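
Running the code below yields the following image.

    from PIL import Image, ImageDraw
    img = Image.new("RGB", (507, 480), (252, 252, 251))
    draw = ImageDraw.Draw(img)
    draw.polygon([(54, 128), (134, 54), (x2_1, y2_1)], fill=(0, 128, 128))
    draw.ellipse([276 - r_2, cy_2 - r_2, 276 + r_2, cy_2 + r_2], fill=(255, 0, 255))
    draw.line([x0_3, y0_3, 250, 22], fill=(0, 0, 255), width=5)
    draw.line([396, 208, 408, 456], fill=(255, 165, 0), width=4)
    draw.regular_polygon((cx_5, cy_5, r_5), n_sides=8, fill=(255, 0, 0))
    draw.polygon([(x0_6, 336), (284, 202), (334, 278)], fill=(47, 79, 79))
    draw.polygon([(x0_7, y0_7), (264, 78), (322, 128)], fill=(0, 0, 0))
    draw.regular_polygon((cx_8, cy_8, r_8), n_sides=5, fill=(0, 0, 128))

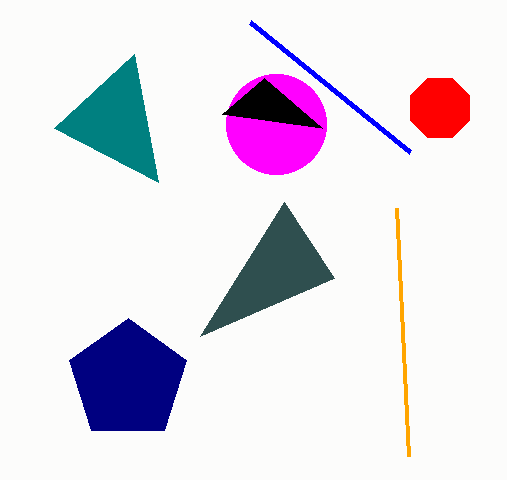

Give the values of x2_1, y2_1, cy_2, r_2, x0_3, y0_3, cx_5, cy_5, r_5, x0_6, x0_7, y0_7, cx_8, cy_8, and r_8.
x2_1 = 158; y2_1 = 182; cy_2 = 124; r_2 = 50; x0_3 = 410; y0_3 = 152; cx_5 = 440; cy_5 = 108; r_5 = 32; x0_6 = 200; x0_7 = 222; y0_7 = 114; cx_8 = 128; cy_8 = 380; r_8 = 62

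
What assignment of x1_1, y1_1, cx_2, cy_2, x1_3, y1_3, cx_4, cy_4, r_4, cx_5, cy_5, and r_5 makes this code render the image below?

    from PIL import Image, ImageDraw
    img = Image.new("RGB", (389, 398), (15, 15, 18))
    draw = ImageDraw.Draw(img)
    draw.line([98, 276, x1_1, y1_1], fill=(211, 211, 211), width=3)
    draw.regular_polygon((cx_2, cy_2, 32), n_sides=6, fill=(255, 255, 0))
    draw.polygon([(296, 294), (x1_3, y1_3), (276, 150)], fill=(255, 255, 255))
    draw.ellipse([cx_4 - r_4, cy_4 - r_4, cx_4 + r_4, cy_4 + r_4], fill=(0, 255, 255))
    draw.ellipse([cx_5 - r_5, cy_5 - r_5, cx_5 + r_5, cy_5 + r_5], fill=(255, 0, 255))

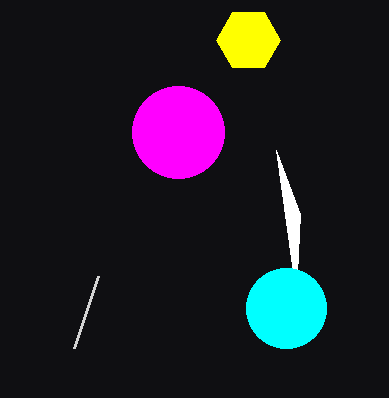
x1_1 = 74; y1_1 = 348; cx_2 = 248; cy_2 = 40; x1_3 = 300; y1_3 = 214; cx_4 = 286; cy_4 = 308; r_4 = 40; cx_5 = 178; cy_5 = 132; r_5 = 46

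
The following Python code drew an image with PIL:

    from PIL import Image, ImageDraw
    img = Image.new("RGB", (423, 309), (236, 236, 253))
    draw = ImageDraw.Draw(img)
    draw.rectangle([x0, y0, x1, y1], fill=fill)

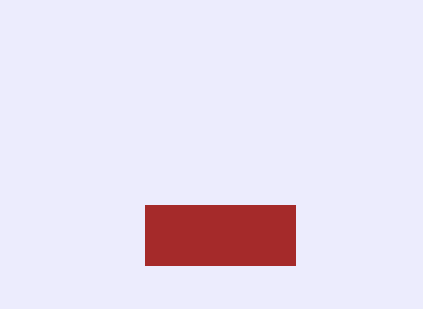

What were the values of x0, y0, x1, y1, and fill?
x0 = 145
y0 = 205
x1 = 295
y1 = 265
fill = 'brown'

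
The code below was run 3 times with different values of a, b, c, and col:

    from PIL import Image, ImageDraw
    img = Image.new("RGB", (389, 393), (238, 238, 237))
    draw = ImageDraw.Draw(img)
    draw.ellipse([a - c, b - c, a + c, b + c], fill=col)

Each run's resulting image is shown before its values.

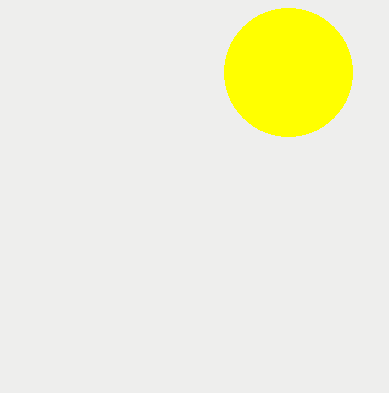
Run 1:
a = 288
b = 72
c = 64
col = 'yellow'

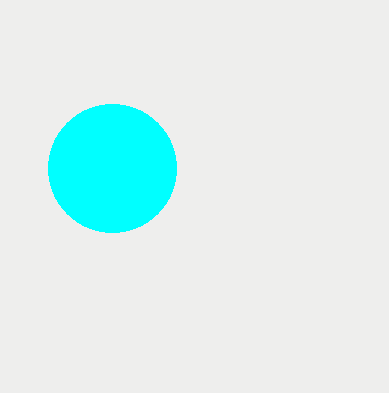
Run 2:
a = 112, b = 168, c = 64, col = 'cyan'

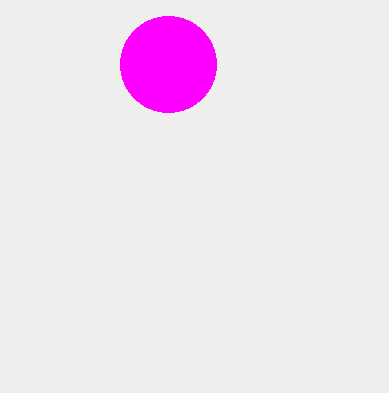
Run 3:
a = 168, b = 64, c = 48, col = 'magenta'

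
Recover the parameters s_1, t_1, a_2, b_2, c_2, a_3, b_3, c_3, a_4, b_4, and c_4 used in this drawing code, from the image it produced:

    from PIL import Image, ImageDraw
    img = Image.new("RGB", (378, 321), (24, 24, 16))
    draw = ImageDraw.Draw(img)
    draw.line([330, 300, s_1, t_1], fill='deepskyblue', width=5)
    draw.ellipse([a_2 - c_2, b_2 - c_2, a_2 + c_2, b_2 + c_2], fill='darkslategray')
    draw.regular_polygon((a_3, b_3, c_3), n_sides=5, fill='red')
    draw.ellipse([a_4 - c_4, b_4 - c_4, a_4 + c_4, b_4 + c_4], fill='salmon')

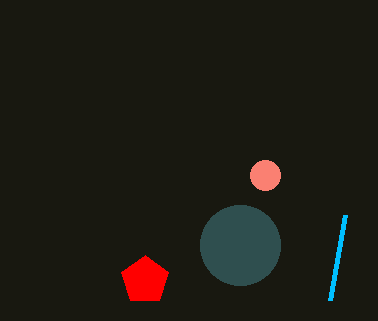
s_1 = 345; t_1 = 215; a_2 = 240; b_2 = 245; c_2 = 40; a_3 = 145; b_3 = 280; c_3 = 25; a_4 = 265; b_4 = 175; c_4 = 15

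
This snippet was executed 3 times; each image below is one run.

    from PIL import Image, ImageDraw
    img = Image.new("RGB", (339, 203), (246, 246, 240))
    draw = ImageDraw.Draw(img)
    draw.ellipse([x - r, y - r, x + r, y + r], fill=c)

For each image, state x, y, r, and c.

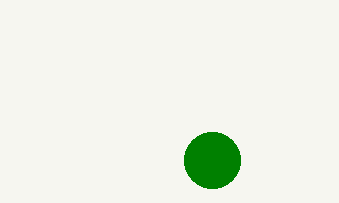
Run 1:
x = 212
y = 160
r = 28
c = 'green'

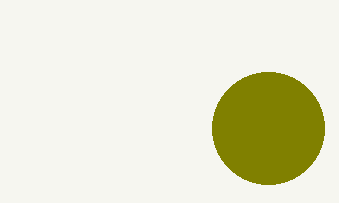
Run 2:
x = 268
y = 128
r = 56
c = 'olive'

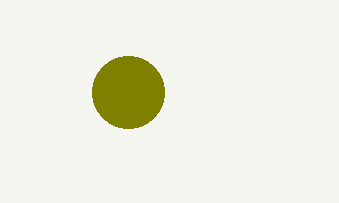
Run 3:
x = 128; y = 92; r = 36; c = 'olive'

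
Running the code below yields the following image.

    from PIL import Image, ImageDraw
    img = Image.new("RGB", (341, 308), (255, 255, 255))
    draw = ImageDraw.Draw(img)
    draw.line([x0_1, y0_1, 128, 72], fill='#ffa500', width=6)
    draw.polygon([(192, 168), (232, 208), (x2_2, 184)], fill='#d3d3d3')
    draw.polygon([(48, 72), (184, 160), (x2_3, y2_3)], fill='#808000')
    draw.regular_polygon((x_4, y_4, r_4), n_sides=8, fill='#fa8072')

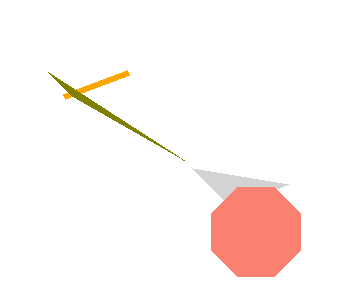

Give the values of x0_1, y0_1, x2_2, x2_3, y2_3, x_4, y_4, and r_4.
x0_1 = 64, y0_1 = 96, x2_2 = 288, x2_3 = 72, y2_3 = 96, x_4 = 256, y_4 = 232, r_4 = 48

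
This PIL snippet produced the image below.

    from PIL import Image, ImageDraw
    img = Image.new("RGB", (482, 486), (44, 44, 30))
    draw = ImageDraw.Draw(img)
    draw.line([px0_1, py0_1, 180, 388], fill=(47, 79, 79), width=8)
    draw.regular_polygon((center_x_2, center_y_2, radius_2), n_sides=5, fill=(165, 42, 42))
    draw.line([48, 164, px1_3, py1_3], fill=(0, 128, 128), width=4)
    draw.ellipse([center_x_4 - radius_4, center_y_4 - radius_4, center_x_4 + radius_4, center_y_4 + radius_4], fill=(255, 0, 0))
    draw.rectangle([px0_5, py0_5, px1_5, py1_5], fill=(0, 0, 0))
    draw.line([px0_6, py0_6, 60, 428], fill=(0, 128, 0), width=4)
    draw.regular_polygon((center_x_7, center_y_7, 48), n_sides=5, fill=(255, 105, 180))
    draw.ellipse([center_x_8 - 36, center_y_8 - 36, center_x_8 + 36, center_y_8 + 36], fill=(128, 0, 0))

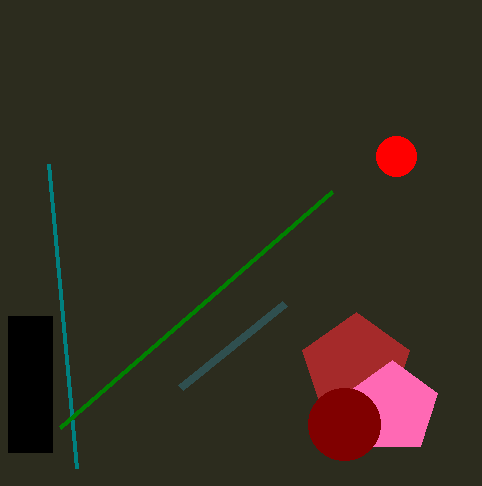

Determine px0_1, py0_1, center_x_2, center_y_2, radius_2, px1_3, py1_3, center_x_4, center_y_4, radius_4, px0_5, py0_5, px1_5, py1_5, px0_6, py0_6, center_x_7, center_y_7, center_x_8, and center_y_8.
px0_1 = 284; py0_1 = 304; center_x_2 = 356; center_y_2 = 368; radius_2 = 56; px1_3 = 76; py1_3 = 468; center_x_4 = 396; center_y_4 = 156; radius_4 = 20; px0_5 = 8; py0_5 = 316; px1_5 = 52; py1_5 = 452; px0_6 = 332; py0_6 = 192; center_x_7 = 392; center_y_7 = 408; center_x_8 = 344; center_y_8 = 424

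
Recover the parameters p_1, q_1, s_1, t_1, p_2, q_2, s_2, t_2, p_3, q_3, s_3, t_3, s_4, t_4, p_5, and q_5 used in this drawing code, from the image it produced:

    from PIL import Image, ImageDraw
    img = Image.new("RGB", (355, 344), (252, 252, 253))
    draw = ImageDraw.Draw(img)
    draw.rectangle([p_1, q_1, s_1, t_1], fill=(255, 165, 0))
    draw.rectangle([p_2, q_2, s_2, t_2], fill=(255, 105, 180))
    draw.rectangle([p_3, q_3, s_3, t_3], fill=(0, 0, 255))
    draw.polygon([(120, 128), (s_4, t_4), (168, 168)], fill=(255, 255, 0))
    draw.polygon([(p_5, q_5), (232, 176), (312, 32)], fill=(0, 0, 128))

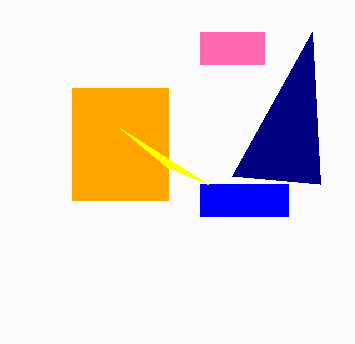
p_1 = 72; q_1 = 88; s_1 = 168; t_1 = 200; p_2 = 200; q_2 = 32; s_2 = 264; t_2 = 64; p_3 = 200; q_3 = 184; s_3 = 288; t_3 = 216; s_4 = 208; t_4 = 184; p_5 = 320; q_5 = 184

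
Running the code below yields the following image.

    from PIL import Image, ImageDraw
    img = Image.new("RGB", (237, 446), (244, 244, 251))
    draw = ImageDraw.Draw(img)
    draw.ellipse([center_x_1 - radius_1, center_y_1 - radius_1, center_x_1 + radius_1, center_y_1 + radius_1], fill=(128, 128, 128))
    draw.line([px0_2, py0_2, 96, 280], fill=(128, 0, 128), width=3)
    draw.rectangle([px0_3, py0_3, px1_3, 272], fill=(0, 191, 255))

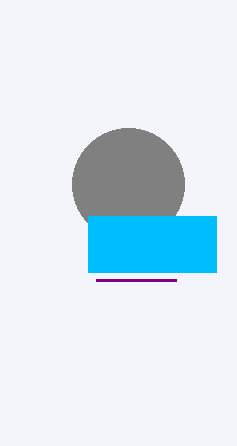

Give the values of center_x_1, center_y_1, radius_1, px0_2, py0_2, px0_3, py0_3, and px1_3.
center_x_1 = 128
center_y_1 = 184
radius_1 = 56
px0_2 = 176
py0_2 = 280
px0_3 = 88
py0_3 = 216
px1_3 = 216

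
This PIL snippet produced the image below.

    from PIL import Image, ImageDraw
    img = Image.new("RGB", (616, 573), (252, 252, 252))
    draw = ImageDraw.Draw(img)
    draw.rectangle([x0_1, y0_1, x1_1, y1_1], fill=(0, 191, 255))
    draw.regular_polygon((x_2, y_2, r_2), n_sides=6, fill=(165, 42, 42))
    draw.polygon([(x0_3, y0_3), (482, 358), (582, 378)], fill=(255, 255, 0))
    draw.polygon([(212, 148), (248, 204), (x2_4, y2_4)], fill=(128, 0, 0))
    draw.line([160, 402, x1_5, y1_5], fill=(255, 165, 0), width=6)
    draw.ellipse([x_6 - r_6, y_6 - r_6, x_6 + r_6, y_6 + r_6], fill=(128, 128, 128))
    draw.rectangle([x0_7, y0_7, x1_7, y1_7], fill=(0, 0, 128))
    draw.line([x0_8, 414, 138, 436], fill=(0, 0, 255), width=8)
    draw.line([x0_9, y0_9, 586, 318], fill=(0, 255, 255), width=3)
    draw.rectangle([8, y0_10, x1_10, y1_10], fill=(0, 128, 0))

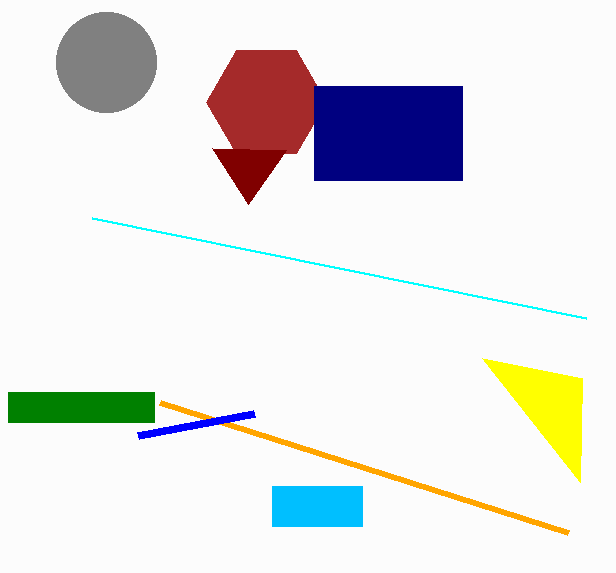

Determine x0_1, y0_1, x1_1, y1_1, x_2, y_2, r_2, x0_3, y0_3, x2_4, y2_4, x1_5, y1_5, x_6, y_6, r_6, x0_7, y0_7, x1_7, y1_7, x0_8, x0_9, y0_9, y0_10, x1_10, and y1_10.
x0_1 = 272; y0_1 = 486; x1_1 = 362; y1_1 = 526; x_2 = 266; y_2 = 102; r_2 = 60; x0_3 = 580; y0_3 = 482; x2_4 = 286; y2_4 = 150; x1_5 = 568; y1_5 = 532; x_6 = 106; y_6 = 62; r_6 = 50; x0_7 = 314; y0_7 = 86; x1_7 = 462; y1_7 = 180; x0_8 = 254; x0_9 = 92; y0_9 = 218; y0_10 = 392; x1_10 = 154; y1_10 = 422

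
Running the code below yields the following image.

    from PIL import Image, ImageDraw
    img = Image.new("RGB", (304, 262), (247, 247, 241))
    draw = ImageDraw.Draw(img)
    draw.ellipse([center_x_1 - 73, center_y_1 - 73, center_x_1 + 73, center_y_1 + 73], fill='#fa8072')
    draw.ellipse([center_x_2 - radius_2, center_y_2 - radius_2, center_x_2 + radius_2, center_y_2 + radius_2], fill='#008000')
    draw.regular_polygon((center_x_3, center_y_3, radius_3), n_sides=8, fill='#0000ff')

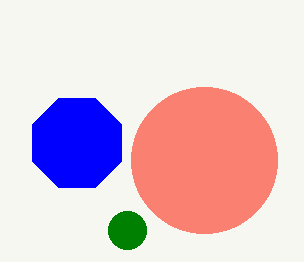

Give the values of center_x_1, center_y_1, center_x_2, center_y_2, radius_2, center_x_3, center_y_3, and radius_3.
center_x_1 = 204, center_y_1 = 160, center_x_2 = 127, center_y_2 = 230, radius_2 = 19, center_x_3 = 77, center_y_3 = 143, radius_3 = 48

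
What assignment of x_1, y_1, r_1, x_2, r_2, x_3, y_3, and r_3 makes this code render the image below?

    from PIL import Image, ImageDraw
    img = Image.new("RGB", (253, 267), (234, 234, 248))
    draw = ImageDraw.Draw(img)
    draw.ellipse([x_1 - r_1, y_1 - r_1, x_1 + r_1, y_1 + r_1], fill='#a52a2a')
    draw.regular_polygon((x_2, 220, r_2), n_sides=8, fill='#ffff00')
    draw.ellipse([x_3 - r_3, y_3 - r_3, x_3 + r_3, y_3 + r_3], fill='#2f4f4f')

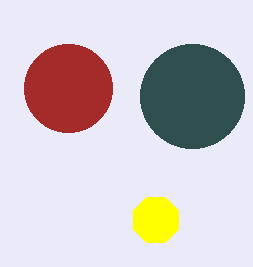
x_1 = 68; y_1 = 88; r_1 = 44; x_2 = 156; r_2 = 24; x_3 = 192; y_3 = 96; r_3 = 52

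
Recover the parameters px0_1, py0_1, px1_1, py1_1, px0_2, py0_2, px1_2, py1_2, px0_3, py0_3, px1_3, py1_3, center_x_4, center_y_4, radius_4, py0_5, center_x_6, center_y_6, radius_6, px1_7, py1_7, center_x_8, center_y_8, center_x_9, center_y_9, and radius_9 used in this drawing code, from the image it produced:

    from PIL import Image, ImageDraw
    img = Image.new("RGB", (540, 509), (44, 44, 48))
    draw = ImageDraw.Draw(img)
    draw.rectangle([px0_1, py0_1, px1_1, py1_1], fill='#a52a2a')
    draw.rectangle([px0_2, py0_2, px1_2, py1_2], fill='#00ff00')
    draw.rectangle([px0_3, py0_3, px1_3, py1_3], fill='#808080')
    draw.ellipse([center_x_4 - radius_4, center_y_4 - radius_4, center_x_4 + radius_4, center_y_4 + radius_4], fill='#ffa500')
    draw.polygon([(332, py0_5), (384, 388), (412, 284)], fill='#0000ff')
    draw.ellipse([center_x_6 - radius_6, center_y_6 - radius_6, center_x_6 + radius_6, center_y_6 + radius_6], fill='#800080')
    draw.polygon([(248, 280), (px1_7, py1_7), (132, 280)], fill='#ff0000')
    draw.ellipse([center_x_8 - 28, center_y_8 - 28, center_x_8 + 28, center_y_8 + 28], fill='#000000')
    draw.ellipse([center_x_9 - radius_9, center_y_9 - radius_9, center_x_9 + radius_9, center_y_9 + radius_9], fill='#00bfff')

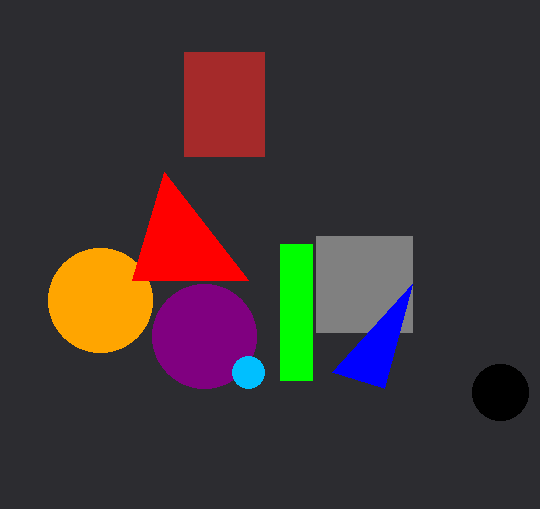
px0_1 = 184
py0_1 = 52
px1_1 = 264
py1_1 = 156
px0_2 = 280
py0_2 = 244
px1_2 = 312
py1_2 = 380
px0_3 = 316
py0_3 = 236
px1_3 = 412
py1_3 = 332
center_x_4 = 100
center_y_4 = 300
radius_4 = 52
py0_5 = 372
center_x_6 = 204
center_y_6 = 336
radius_6 = 52
px1_7 = 164
py1_7 = 172
center_x_8 = 500
center_y_8 = 392
center_x_9 = 248
center_y_9 = 372
radius_9 = 16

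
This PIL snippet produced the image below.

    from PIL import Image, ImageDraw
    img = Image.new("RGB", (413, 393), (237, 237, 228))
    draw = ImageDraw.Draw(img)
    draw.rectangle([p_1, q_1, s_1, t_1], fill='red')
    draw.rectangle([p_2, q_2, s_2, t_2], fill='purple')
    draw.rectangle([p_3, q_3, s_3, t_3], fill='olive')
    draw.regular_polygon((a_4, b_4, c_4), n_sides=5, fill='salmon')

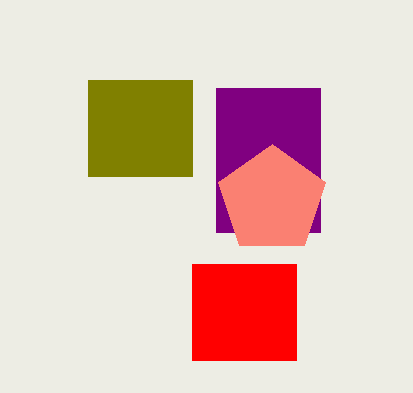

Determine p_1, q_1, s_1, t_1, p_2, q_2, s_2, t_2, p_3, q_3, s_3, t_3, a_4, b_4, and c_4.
p_1 = 192
q_1 = 264
s_1 = 296
t_1 = 360
p_2 = 216
q_2 = 88
s_2 = 320
t_2 = 232
p_3 = 88
q_3 = 80
s_3 = 192
t_3 = 176
a_4 = 272
b_4 = 200
c_4 = 56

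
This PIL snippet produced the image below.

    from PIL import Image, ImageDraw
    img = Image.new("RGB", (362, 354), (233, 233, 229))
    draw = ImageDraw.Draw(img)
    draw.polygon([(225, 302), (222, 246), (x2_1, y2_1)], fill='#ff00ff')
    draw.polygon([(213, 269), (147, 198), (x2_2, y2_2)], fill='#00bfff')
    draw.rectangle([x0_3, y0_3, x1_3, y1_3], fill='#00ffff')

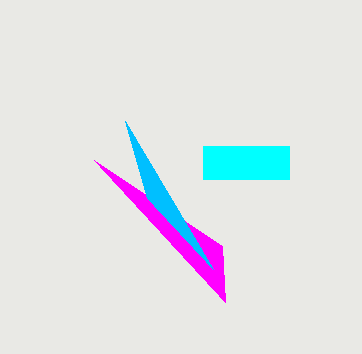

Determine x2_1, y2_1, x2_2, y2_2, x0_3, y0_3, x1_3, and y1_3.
x2_1 = 94
y2_1 = 160
x2_2 = 125
y2_2 = 121
x0_3 = 203
y0_3 = 146
x1_3 = 289
y1_3 = 179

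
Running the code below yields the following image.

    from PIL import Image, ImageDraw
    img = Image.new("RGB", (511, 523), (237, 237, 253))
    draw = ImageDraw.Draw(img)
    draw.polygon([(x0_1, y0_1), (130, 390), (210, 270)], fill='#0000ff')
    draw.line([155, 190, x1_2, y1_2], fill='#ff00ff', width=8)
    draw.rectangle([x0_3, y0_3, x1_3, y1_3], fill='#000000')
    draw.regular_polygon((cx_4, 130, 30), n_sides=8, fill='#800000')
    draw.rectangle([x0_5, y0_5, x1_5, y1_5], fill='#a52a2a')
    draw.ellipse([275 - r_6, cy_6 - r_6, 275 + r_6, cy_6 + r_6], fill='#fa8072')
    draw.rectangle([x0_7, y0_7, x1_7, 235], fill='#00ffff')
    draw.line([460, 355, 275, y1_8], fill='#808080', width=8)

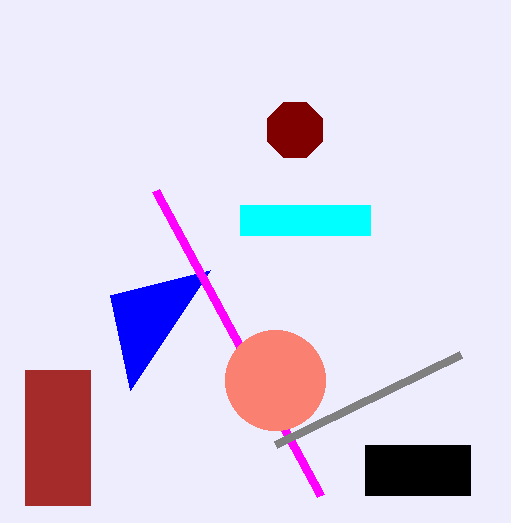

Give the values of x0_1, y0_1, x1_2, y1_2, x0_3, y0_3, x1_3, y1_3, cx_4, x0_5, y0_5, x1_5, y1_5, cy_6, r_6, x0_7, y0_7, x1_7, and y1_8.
x0_1 = 110; y0_1 = 295; x1_2 = 320; y1_2 = 495; x0_3 = 365; y0_3 = 445; x1_3 = 470; y1_3 = 495; cx_4 = 295; x0_5 = 25; y0_5 = 370; x1_5 = 90; y1_5 = 505; cy_6 = 380; r_6 = 50; x0_7 = 240; y0_7 = 205; x1_7 = 370; y1_8 = 445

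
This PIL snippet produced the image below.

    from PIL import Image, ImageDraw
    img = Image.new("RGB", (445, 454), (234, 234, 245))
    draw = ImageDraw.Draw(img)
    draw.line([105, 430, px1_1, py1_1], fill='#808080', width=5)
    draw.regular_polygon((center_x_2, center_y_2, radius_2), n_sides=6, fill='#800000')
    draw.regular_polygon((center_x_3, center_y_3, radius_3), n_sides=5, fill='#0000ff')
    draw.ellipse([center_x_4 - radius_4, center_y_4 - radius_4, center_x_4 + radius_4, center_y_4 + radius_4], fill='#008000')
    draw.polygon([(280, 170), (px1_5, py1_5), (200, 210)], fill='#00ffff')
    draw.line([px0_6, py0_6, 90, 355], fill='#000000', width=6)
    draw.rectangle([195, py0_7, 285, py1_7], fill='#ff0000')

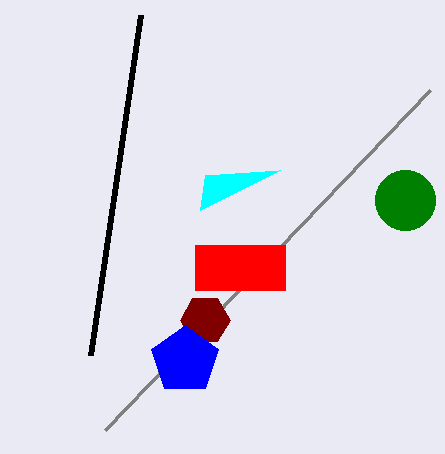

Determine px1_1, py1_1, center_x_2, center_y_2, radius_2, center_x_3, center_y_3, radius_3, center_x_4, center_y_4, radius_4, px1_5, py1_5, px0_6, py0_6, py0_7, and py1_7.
px1_1 = 430, py1_1 = 90, center_x_2 = 205, center_y_2 = 320, radius_2 = 25, center_x_3 = 185, center_y_3 = 360, radius_3 = 35, center_x_4 = 405, center_y_4 = 200, radius_4 = 30, px1_5 = 205, py1_5 = 175, px0_6 = 140, py0_6 = 15, py0_7 = 245, py1_7 = 290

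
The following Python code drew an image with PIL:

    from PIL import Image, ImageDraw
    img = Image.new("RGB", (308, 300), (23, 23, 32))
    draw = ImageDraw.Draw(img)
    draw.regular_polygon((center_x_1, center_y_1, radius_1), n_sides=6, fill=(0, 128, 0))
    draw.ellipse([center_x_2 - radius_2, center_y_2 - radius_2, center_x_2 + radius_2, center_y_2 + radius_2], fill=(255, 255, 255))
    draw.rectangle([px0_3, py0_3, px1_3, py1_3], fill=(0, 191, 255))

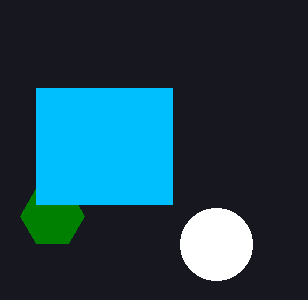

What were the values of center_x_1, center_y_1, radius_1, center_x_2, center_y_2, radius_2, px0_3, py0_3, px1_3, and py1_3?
center_x_1 = 52
center_y_1 = 216
radius_1 = 32
center_x_2 = 216
center_y_2 = 244
radius_2 = 36
px0_3 = 36
py0_3 = 88
px1_3 = 172
py1_3 = 204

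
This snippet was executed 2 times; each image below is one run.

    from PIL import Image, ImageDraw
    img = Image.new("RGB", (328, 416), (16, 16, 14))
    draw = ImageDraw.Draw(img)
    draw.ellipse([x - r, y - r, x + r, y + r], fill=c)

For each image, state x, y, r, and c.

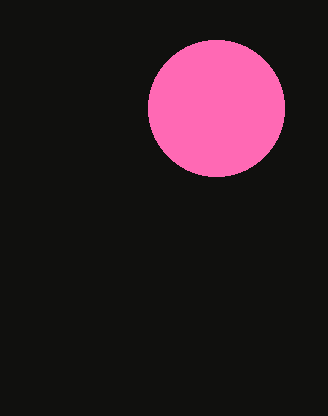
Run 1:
x = 216; y = 108; r = 68; c = 'hotpink'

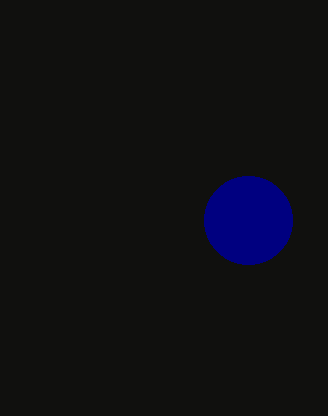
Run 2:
x = 248, y = 220, r = 44, c = 'navy'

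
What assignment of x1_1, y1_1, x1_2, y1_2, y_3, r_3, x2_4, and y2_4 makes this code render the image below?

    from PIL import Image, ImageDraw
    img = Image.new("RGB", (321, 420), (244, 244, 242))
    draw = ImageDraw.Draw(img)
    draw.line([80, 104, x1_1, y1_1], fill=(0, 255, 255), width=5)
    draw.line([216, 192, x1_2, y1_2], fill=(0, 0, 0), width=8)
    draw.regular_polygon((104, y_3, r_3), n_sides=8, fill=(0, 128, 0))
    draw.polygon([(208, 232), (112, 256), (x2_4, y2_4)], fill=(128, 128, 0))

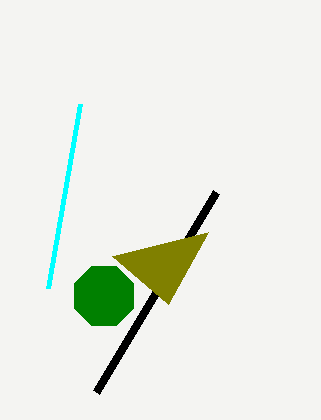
x1_1 = 48
y1_1 = 288
x1_2 = 96
y1_2 = 392
y_3 = 296
r_3 = 32
x2_4 = 168
y2_4 = 304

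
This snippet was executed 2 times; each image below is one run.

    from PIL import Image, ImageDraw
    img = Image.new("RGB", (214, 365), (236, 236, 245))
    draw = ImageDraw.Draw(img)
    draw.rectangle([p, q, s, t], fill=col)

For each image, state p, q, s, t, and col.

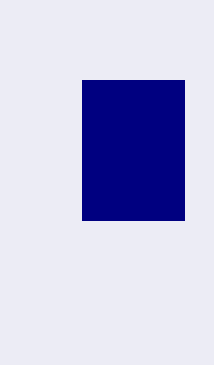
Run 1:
p = 82
q = 80
s = 184
t = 220
col = 'navy'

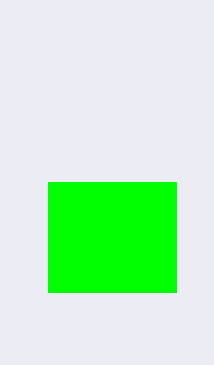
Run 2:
p = 48, q = 182, s = 176, t = 292, col = 'lime'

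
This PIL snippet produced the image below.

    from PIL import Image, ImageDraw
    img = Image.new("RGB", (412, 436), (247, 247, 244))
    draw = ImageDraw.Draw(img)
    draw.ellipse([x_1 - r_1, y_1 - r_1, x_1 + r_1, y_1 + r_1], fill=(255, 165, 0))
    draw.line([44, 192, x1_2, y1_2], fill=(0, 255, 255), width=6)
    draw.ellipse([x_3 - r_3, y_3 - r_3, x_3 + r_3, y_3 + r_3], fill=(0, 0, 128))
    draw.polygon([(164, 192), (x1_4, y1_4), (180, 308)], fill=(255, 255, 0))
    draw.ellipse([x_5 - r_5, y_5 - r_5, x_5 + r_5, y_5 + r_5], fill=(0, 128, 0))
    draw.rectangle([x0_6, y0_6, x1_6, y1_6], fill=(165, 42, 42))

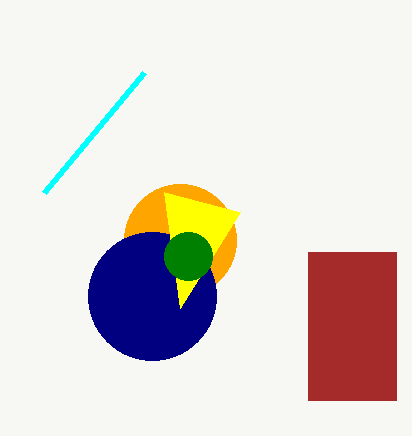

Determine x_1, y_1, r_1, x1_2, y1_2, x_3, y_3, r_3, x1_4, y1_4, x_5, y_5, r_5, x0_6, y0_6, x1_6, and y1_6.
x_1 = 180; y_1 = 240; r_1 = 56; x1_2 = 144; y1_2 = 72; x_3 = 152; y_3 = 296; r_3 = 64; x1_4 = 240; y1_4 = 212; x_5 = 188; y_5 = 256; r_5 = 24; x0_6 = 308; y0_6 = 252; x1_6 = 396; y1_6 = 400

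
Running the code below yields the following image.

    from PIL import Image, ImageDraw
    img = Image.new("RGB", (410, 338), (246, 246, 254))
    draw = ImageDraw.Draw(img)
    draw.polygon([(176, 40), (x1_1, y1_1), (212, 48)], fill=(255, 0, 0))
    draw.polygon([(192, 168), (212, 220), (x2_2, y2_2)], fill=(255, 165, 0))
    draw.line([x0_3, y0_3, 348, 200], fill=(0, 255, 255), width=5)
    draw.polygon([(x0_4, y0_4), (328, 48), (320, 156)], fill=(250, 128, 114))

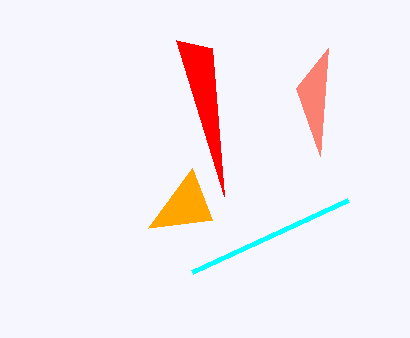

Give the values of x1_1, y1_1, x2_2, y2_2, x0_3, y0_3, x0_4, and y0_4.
x1_1 = 224; y1_1 = 196; x2_2 = 148; y2_2 = 228; x0_3 = 192; y0_3 = 272; x0_4 = 296; y0_4 = 88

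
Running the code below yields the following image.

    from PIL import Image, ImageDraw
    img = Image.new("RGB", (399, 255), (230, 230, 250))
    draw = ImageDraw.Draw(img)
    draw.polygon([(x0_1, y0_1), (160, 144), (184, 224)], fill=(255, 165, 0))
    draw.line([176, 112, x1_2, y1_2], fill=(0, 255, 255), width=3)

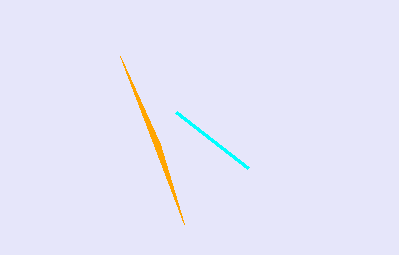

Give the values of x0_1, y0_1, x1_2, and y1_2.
x0_1 = 120; y0_1 = 56; x1_2 = 248; y1_2 = 168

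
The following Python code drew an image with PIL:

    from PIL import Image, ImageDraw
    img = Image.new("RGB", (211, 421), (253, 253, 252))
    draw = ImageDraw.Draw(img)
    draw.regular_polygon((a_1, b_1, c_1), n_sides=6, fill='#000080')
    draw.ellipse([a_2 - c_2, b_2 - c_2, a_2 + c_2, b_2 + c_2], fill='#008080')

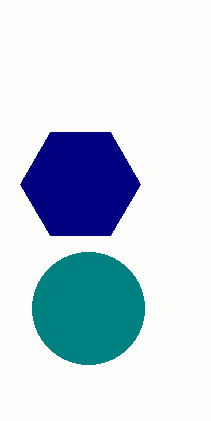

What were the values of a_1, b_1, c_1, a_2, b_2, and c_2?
a_1 = 80; b_1 = 184; c_1 = 60; a_2 = 88; b_2 = 308; c_2 = 56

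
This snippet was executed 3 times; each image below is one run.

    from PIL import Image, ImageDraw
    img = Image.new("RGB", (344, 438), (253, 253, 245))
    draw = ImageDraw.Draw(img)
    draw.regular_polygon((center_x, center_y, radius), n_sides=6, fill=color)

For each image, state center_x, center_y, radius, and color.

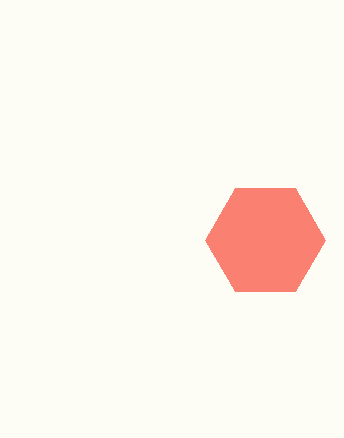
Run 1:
center_x = 265, center_y = 240, radius = 60, color = 'salmon'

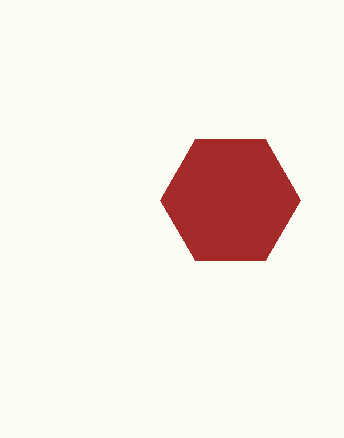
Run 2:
center_x = 230, center_y = 200, radius = 70, color = 'brown'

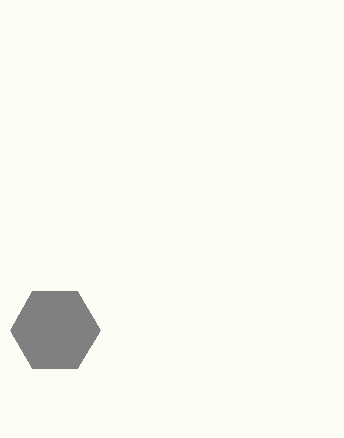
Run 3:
center_x = 55, center_y = 330, radius = 45, color = 'gray'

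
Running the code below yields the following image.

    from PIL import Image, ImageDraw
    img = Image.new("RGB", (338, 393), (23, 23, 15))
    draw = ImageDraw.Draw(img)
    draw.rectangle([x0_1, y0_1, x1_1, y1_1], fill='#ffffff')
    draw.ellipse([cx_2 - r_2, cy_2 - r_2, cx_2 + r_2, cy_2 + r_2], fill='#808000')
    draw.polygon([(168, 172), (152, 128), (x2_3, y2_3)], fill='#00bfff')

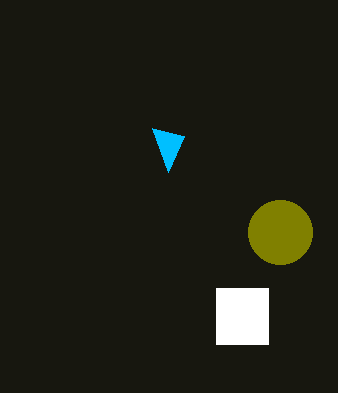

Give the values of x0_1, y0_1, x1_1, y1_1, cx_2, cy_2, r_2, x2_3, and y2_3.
x0_1 = 216
y0_1 = 288
x1_1 = 268
y1_1 = 344
cx_2 = 280
cy_2 = 232
r_2 = 32
x2_3 = 184
y2_3 = 136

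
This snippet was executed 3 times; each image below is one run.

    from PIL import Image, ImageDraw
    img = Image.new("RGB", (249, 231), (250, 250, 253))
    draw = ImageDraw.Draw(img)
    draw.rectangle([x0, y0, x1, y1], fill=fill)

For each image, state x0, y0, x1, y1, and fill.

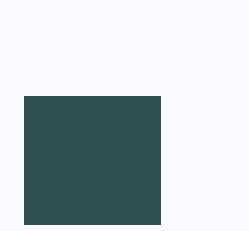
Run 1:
x0 = 24; y0 = 96; x1 = 160; y1 = 224; fill = 'darkslategray'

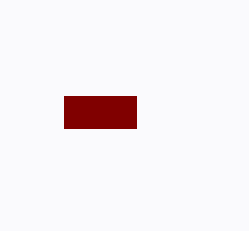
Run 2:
x0 = 64
y0 = 96
x1 = 136
y1 = 128
fill = 'maroon'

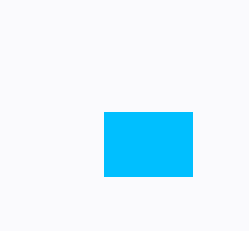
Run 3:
x0 = 104, y0 = 112, x1 = 192, y1 = 176, fill = 'deepskyblue'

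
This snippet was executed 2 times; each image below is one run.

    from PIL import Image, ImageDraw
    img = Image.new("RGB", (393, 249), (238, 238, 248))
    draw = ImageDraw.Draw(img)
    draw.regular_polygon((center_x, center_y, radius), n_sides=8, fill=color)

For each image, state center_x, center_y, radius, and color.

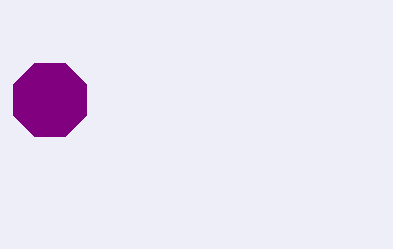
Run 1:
center_x = 50, center_y = 100, radius = 40, color = 'purple'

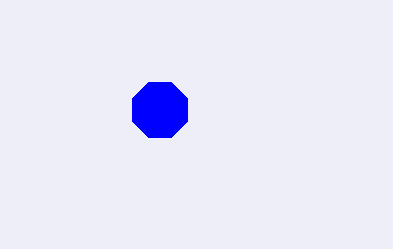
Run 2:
center_x = 160; center_y = 110; radius = 30; color = 'blue'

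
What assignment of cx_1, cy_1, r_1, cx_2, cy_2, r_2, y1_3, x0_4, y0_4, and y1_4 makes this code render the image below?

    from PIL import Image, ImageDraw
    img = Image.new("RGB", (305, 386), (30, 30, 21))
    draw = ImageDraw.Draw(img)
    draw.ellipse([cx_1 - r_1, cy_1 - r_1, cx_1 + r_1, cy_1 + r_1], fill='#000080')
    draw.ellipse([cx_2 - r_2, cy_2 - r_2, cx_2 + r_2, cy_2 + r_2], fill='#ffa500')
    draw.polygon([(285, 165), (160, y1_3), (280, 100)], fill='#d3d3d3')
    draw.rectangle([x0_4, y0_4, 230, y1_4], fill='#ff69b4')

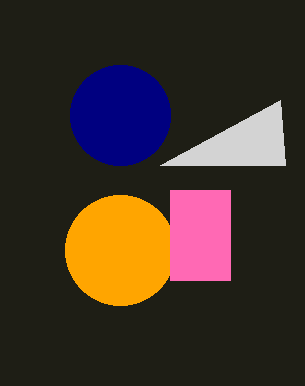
cx_1 = 120; cy_1 = 115; r_1 = 50; cx_2 = 120; cy_2 = 250; r_2 = 55; y1_3 = 165; x0_4 = 170; y0_4 = 190; y1_4 = 280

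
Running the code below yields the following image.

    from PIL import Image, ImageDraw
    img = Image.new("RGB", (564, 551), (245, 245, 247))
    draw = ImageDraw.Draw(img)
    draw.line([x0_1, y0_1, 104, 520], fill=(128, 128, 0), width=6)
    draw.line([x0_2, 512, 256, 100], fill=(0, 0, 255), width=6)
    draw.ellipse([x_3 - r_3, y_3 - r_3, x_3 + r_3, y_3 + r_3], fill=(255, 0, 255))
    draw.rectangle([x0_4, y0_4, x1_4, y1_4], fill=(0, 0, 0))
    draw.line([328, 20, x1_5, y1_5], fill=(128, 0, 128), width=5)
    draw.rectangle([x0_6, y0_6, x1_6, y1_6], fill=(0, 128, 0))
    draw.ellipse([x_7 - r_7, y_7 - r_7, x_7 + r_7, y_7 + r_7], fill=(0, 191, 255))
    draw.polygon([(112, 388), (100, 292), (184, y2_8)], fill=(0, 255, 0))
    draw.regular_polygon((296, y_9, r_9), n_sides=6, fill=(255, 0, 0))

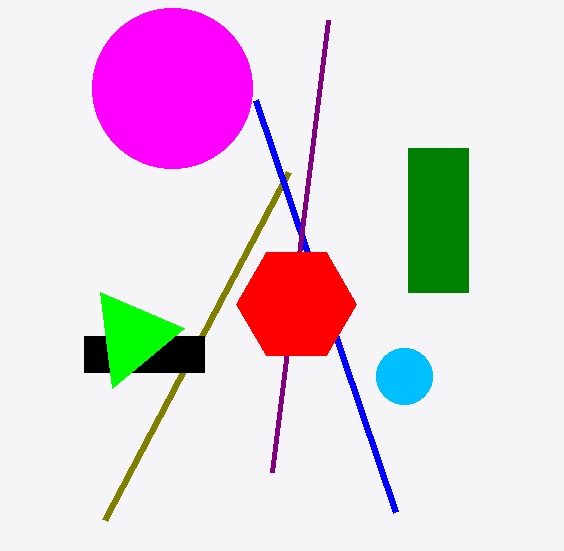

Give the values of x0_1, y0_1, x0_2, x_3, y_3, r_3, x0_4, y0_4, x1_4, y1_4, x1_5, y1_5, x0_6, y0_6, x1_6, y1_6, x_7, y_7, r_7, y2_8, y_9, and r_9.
x0_1 = 288; y0_1 = 172; x0_2 = 396; x_3 = 172; y_3 = 88; r_3 = 80; x0_4 = 84; y0_4 = 336; x1_4 = 204; y1_4 = 372; x1_5 = 272; y1_5 = 472; x0_6 = 408; y0_6 = 148; x1_6 = 468; y1_6 = 292; x_7 = 404; y_7 = 376; r_7 = 28; y2_8 = 328; y_9 = 304; r_9 = 60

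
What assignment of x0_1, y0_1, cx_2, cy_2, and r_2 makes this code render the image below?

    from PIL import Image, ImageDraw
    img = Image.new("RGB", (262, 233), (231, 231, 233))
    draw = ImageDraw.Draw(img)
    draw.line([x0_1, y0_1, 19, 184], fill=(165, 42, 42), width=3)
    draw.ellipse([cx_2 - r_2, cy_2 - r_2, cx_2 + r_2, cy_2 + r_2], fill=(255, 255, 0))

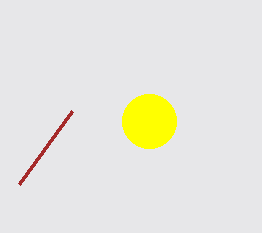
x0_1 = 72
y0_1 = 111
cx_2 = 149
cy_2 = 121
r_2 = 27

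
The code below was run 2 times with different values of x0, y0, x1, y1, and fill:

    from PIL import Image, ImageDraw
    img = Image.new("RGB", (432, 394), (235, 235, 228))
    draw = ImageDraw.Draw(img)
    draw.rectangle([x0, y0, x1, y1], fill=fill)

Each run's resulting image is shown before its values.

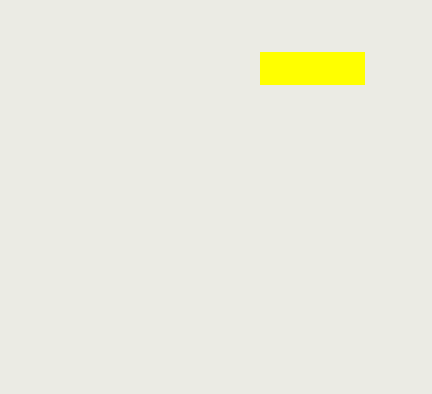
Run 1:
x0 = 260; y0 = 52; x1 = 364; y1 = 84; fill = 'yellow'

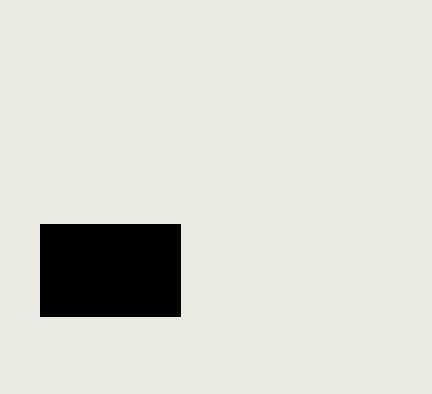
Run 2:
x0 = 40
y0 = 224
x1 = 180
y1 = 316
fill = 'black'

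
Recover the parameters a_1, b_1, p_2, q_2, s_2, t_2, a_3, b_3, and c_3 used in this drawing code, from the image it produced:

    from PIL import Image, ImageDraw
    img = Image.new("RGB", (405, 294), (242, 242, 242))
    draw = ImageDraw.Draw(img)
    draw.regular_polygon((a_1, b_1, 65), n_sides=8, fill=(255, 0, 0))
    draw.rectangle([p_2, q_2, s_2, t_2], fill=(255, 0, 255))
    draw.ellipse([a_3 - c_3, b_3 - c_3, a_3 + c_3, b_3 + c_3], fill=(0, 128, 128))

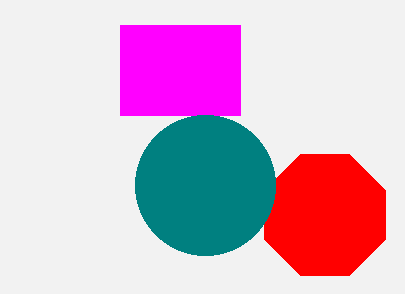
a_1 = 325
b_1 = 215
p_2 = 120
q_2 = 25
s_2 = 240
t_2 = 115
a_3 = 205
b_3 = 185
c_3 = 70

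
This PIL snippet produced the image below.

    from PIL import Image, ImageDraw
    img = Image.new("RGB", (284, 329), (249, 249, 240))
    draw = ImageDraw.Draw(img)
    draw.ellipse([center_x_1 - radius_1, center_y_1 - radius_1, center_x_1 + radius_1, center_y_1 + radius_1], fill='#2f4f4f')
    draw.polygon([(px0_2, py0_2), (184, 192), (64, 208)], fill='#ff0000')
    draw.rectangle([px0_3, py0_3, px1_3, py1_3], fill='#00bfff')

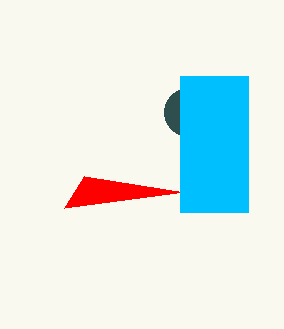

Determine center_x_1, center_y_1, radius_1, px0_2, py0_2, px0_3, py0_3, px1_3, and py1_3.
center_x_1 = 188
center_y_1 = 112
radius_1 = 24
px0_2 = 84
py0_2 = 176
px0_3 = 180
py0_3 = 76
px1_3 = 248
py1_3 = 212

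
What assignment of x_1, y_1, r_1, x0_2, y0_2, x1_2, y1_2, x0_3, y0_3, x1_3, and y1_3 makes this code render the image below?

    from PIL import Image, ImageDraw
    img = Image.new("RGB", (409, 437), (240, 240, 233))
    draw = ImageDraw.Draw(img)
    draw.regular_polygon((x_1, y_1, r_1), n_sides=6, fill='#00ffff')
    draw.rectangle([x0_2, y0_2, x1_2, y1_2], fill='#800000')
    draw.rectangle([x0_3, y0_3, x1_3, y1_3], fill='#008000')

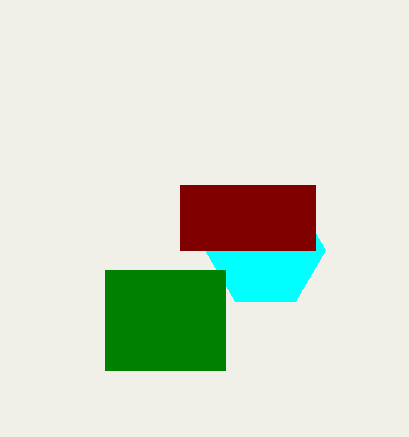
x_1 = 265; y_1 = 250; r_1 = 60; x0_2 = 180; y0_2 = 185; x1_2 = 315; y1_2 = 250; x0_3 = 105; y0_3 = 270; x1_3 = 225; y1_3 = 370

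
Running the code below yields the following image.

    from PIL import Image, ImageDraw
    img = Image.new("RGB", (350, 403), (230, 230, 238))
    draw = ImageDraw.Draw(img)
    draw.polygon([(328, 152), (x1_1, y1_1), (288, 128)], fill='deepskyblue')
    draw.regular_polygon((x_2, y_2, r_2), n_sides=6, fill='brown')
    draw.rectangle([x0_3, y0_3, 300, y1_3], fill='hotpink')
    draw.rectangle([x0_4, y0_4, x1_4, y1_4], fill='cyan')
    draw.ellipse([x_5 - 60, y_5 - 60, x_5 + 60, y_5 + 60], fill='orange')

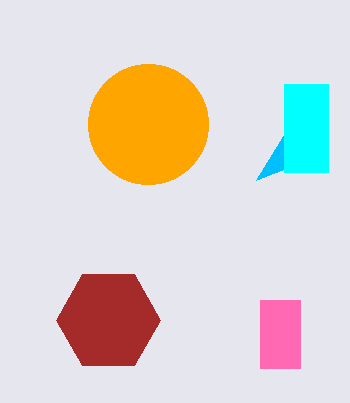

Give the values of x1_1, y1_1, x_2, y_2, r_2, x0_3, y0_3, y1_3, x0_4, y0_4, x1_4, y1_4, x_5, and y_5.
x1_1 = 256, y1_1 = 180, x_2 = 108, y_2 = 320, r_2 = 52, x0_3 = 260, y0_3 = 300, y1_3 = 368, x0_4 = 284, y0_4 = 84, x1_4 = 328, y1_4 = 172, x_5 = 148, y_5 = 124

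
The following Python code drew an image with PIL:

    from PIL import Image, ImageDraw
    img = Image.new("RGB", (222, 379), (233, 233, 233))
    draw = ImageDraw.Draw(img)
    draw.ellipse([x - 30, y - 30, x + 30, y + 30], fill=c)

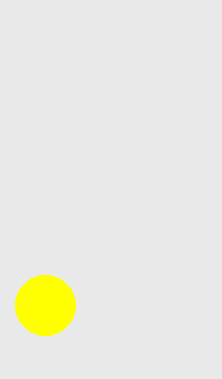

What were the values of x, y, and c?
x = 45, y = 305, c = 'yellow'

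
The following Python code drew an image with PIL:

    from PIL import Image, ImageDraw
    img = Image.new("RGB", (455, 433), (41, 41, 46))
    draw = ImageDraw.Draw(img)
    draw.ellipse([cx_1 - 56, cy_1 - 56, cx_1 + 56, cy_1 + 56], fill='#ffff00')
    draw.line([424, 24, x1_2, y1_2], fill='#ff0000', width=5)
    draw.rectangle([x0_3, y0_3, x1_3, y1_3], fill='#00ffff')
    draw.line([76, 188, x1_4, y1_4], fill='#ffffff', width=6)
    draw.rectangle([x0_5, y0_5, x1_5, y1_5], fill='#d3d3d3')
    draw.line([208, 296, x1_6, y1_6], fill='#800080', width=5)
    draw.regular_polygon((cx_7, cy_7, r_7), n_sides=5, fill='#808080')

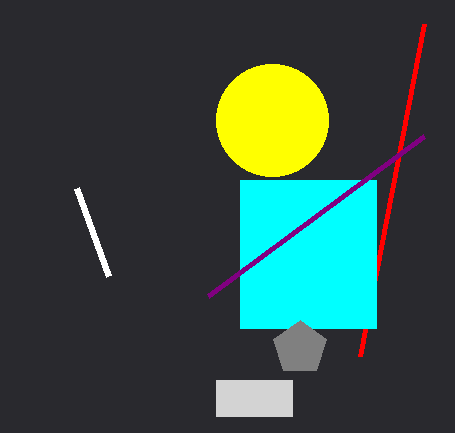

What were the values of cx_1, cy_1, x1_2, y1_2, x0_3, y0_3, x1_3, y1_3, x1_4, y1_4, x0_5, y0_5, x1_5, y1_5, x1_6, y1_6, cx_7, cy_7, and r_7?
cx_1 = 272
cy_1 = 120
x1_2 = 360
y1_2 = 356
x0_3 = 240
y0_3 = 180
x1_3 = 376
y1_3 = 328
x1_4 = 108
y1_4 = 276
x0_5 = 216
y0_5 = 380
x1_5 = 292
y1_5 = 416
x1_6 = 424
y1_6 = 136
cx_7 = 300
cy_7 = 348
r_7 = 28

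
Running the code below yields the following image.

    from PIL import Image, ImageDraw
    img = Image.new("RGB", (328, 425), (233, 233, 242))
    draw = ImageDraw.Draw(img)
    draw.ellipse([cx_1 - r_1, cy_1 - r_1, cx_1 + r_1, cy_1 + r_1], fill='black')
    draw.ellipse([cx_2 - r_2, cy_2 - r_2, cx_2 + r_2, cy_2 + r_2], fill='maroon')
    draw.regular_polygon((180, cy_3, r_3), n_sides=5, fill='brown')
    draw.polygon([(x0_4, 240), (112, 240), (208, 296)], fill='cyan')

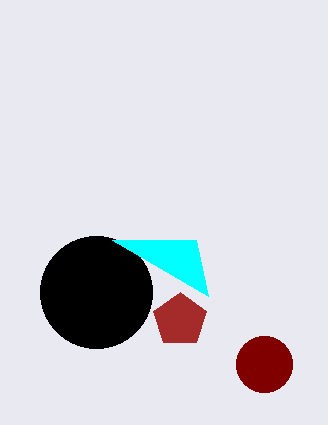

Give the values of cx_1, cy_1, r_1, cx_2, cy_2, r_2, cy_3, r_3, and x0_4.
cx_1 = 96, cy_1 = 292, r_1 = 56, cx_2 = 264, cy_2 = 364, r_2 = 28, cy_3 = 320, r_3 = 28, x0_4 = 196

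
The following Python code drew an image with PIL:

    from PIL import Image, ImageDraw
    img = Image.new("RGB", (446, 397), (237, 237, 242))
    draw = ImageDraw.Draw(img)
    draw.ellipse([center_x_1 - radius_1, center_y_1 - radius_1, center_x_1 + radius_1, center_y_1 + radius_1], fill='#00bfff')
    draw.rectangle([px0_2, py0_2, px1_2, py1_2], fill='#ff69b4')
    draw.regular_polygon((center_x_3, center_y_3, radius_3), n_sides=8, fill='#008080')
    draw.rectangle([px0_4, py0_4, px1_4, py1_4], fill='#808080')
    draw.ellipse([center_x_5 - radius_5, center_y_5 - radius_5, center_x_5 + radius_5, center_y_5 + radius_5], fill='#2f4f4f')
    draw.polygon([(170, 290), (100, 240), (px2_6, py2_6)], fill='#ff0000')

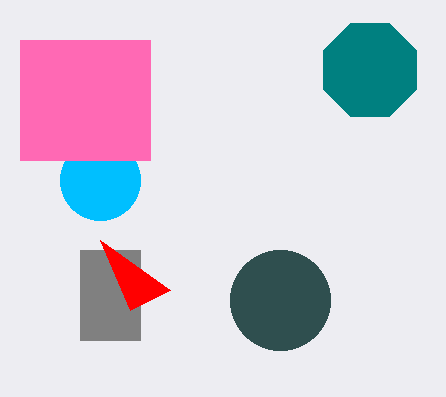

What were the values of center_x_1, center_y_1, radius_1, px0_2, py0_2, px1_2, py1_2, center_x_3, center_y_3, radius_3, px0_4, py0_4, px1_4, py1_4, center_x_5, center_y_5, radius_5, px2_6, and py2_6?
center_x_1 = 100
center_y_1 = 180
radius_1 = 40
px0_2 = 20
py0_2 = 40
px1_2 = 150
py1_2 = 160
center_x_3 = 370
center_y_3 = 70
radius_3 = 50
px0_4 = 80
py0_4 = 250
px1_4 = 140
py1_4 = 340
center_x_5 = 280
center_y_5 = 300
radius_5 = 50
px2_6 = 130
py2_6 = 310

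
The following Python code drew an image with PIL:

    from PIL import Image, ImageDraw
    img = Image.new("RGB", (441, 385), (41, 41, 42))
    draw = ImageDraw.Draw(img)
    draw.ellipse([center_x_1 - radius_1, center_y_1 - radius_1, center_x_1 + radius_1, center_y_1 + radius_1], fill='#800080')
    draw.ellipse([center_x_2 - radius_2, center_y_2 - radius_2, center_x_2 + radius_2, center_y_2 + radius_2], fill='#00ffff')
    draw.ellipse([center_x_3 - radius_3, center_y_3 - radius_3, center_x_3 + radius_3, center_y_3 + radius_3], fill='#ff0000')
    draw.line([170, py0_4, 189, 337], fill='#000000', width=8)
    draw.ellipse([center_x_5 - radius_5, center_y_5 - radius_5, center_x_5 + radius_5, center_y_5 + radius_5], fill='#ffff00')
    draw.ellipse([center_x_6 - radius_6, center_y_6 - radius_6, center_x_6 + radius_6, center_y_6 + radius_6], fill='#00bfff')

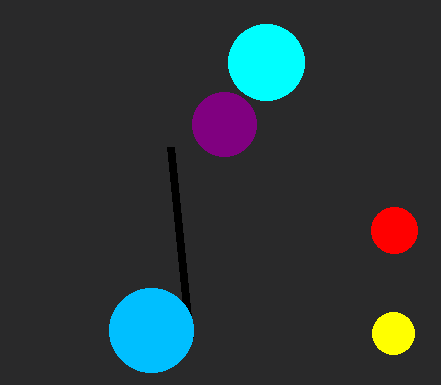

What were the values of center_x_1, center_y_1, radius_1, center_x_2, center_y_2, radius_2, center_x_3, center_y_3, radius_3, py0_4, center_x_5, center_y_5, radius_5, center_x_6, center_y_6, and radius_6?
center_x_1 = 224, center_y_1 = 124, radius_1 = 32, center_x_2 = 266, center_y_2 = 62, radius_2 = 38, center_x_3 = 394, center_y_3 = 230, radius_3 = 23, py0_4 = 147, center_x_5 = 393, center_y_5 = 333, radius_5 = 21, center_x_6 = 151, center_y_6 = 330, radius_6 = 42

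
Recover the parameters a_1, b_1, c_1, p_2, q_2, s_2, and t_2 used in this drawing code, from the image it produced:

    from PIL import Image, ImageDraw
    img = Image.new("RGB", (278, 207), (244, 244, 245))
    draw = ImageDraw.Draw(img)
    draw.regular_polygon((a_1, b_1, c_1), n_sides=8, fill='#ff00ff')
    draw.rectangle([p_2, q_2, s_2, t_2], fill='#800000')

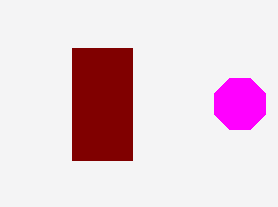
a_1 = 240
b_1 = 104
c_1 = 28
p_2 = 72
q_2 = 48
s_2 = 132
t_2 = 160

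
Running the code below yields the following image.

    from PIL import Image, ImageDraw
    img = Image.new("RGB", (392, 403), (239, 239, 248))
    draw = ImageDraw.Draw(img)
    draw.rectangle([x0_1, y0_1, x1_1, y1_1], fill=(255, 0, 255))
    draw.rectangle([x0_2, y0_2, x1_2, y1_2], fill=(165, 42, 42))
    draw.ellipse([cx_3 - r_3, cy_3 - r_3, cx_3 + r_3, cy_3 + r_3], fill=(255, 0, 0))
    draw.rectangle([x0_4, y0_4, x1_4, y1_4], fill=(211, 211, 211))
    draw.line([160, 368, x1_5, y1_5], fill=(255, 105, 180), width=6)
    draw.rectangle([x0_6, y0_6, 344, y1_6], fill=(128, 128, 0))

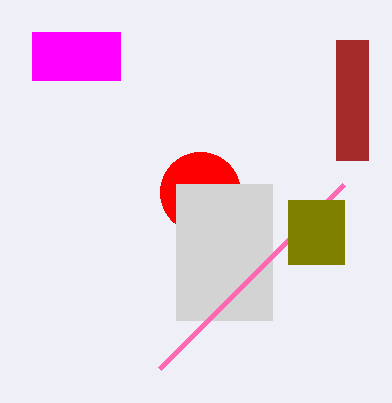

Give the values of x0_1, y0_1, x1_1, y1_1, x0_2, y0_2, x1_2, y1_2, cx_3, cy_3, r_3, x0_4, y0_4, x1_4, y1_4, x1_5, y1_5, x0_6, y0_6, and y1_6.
x0_1 = 32, y0_1 = 32, x1_1 = 120, y1_1 = 80, x0_2 = 336, y0_2 = 40, x1_2 = 368, y1_2 = 160, cx_3 = 200, cy_3 = 192, r_3 = 40, x0_4 = 176, y0_4 = 184, x1_4 = 272, y1_4 = 320, x1_5 = 344, y1_5 = 184, x0_6 = 288, y0_6 = 200, y1_6 = 264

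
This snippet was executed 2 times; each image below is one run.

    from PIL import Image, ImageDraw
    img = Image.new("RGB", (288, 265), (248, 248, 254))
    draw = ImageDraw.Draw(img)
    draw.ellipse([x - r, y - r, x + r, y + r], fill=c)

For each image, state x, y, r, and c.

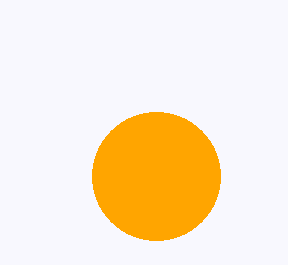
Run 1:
x = 156; y = 176; r = 64; c = 'orange'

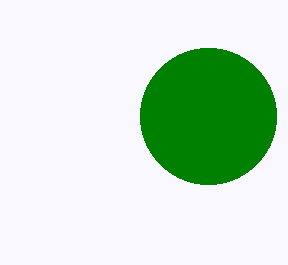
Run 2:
x = 208; y = 116; r = 68; c = 'green'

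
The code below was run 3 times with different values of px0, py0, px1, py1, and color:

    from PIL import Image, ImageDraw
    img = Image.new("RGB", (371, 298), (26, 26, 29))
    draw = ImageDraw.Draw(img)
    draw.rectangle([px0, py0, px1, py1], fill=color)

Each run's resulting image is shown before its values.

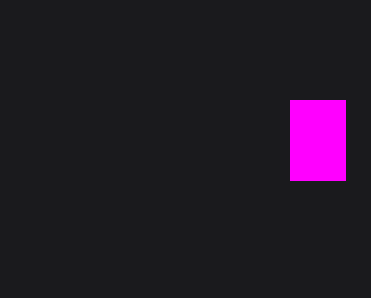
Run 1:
px0 = 290; py0 = 100; px1 = 345; py1 = 180; color = 'magenta'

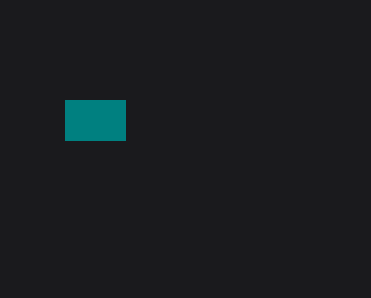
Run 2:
px0 = 65, py0 = 100, px1 = 125, py1 = 140, color = 'teal'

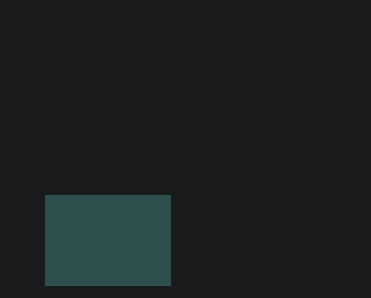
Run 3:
px0 = 45, py0 = 195, px1 = 170, py1 = 285, color = 'darkslategray'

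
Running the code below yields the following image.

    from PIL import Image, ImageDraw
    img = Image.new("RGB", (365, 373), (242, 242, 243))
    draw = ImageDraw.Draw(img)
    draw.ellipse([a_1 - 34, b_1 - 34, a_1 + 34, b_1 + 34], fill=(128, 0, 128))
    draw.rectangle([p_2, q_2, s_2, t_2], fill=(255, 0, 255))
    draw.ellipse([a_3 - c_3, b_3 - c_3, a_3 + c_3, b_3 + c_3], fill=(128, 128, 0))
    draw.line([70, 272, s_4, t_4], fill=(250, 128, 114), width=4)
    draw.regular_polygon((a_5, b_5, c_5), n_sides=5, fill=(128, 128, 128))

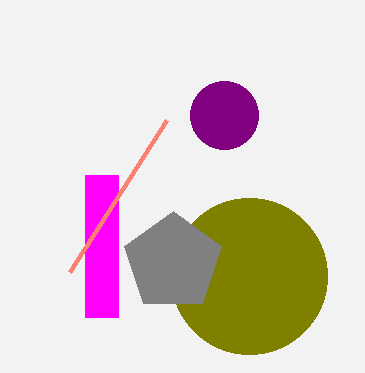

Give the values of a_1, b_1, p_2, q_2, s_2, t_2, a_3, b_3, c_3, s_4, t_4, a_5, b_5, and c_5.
a_1 = 224; b_1 = 115; p_2 = 85; q_2 = 175; s_2 = 118; t_2 = 317; a_3 = 249; b_3 = 276; c_3 = 78; s_4 = 167; t_4 = 120; a_5 = 173; b_5 = 262; c_5 = 51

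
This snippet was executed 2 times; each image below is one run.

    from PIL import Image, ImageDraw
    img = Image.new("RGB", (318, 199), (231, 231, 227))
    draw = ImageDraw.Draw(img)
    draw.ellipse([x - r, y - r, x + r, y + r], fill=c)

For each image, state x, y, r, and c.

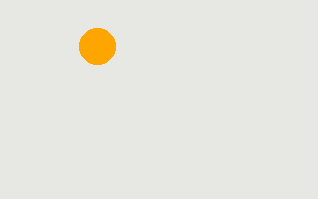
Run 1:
x = 97; y = 46; r = 18; c = 'orange'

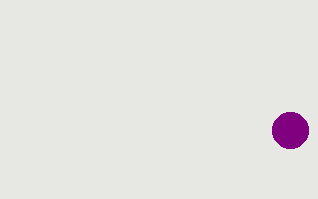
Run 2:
x = 290; y = 130; r = 18; c = 'purple'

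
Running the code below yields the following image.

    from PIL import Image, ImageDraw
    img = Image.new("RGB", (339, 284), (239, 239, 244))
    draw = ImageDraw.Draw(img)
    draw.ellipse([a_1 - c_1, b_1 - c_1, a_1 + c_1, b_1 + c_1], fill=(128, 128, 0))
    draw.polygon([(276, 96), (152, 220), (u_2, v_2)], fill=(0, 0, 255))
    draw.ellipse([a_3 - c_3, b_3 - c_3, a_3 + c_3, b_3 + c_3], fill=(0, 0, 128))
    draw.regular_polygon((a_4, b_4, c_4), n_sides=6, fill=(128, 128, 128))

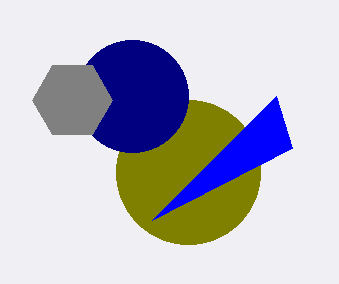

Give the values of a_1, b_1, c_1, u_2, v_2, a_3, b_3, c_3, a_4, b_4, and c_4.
a_1 = 188
b_1 = 172
c_1 = 72
u_2 = 292
v_2 = 148
a_3 = 132
b_3 = 96
c_3 = 56
a_4 = 72
b_4 = 100
c_4 = 40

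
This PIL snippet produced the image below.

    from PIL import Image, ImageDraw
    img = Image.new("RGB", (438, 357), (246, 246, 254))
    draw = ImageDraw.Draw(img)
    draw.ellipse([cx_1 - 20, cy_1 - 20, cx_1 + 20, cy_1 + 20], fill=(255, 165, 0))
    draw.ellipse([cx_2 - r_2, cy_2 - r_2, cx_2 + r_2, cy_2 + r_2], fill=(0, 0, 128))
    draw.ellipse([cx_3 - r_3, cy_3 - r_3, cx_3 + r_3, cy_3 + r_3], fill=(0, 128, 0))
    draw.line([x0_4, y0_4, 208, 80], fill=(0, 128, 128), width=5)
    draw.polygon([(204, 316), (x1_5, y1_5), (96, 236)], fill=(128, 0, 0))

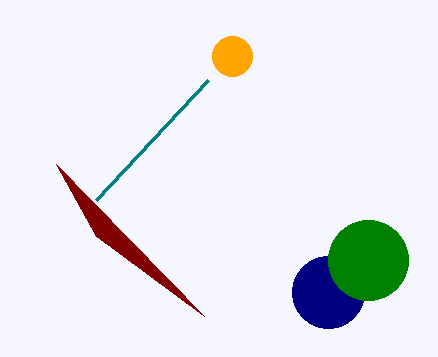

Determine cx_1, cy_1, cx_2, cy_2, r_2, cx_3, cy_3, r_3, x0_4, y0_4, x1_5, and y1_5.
cx_1 = 232, cy_1 = 56, cx_2 = 328, cy_2 = 292, r_2 = 36, cx_3 = 368, cy_3 = 260, r_3 = 40, x0_4 = 96, y0_4 = 200, x1_5 = 56, y1_5 = 164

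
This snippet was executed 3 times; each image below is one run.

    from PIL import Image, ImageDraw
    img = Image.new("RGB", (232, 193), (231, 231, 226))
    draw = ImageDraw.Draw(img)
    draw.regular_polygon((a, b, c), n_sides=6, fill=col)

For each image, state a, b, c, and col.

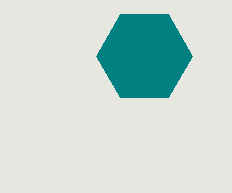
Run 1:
a = 144
b = 56
c = 48
col = 'teal'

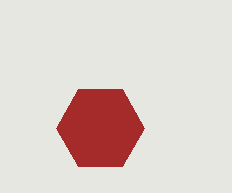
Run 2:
a = 100; b = 128; c = 44; col = 'brown'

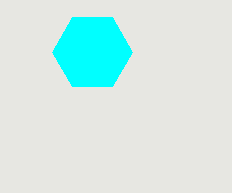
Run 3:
a = 92; b = 52; c = 40; col = 'cyan'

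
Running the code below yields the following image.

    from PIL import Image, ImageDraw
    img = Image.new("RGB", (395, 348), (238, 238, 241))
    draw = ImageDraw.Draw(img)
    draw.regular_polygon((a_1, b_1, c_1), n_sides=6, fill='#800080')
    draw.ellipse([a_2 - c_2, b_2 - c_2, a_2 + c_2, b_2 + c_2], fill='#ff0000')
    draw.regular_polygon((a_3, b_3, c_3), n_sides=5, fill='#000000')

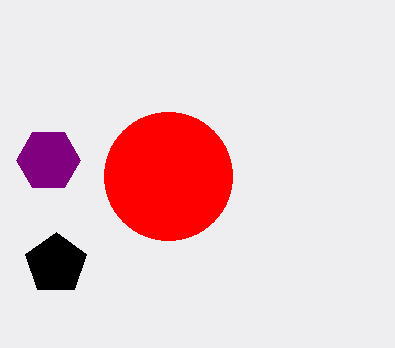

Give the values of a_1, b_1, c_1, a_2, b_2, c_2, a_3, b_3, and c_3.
a_1 = 48
b_1 = 160
c_1 = 32
a_2 = 168
b_2 = 176
c_2 = 64
a_3 = 56
b_3 = 264
c_3 = 32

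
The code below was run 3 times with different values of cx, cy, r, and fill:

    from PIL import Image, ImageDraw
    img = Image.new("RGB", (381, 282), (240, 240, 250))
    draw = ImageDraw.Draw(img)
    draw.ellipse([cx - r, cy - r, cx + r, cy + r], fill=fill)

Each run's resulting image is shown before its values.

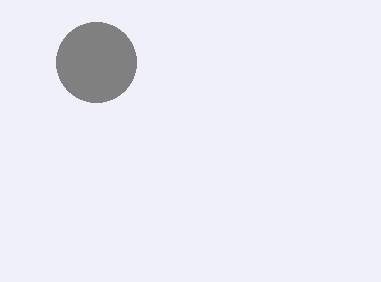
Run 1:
cx = 96, cy = 62, r = 40, fill = 'gray'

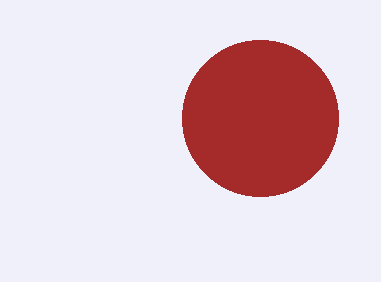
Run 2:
cx = 260; cy = 118; r = 78; fill = 'brown'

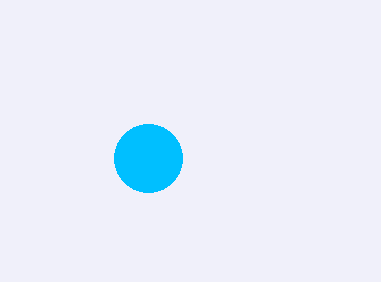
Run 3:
cx = 148; cy = 158; r = 34; fill = 'deepskyblue'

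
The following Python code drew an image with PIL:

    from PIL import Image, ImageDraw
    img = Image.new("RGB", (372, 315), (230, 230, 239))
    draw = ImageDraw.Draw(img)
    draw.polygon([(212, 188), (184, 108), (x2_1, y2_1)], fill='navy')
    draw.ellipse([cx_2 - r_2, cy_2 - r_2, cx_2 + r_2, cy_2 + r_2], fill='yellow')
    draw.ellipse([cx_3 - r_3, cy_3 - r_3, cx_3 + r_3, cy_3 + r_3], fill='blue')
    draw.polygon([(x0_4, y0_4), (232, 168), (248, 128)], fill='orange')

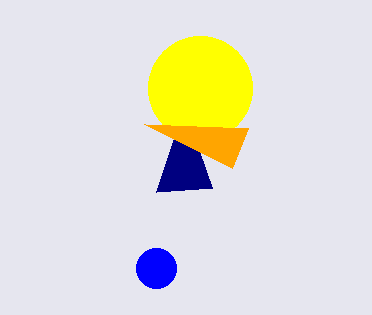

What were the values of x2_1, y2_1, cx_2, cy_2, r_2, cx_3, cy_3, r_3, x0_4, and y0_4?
x2_1 = 156
y2_1 = 192
cx_2 = 200
cy_2 = 88
r_2 = 52
cx_3 = 156
cy_3 = 268
r_3 = 20
x0_4 = 144
y0_4 = 124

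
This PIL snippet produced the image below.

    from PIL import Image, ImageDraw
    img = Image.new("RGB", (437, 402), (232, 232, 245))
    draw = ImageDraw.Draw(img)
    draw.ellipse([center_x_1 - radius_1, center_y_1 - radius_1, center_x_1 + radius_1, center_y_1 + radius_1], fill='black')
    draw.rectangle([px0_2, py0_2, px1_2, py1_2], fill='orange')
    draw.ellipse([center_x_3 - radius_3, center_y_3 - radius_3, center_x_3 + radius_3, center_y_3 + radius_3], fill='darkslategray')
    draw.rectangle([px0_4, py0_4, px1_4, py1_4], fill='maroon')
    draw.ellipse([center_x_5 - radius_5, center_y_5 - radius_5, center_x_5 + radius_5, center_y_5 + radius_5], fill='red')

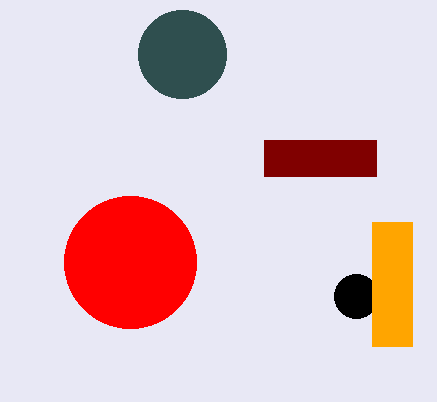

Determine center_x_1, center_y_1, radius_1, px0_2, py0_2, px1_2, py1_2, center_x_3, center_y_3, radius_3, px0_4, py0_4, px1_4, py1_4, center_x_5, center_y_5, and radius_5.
center_x_1 = 356, center_y_1 = 296, radius_1 = 22, px0_2 = 372, py0_2 = 222, px1_2 = 412, py1_2 = 346, center_x_3 = 182, center_y_3 = 54, radius_3 = 44, px0_4 = 264, py0_4 = 140, px1_4 = 376, py1_4 = 176, center_x_5 = 130, center_y_5 = 262, radius_5 = 66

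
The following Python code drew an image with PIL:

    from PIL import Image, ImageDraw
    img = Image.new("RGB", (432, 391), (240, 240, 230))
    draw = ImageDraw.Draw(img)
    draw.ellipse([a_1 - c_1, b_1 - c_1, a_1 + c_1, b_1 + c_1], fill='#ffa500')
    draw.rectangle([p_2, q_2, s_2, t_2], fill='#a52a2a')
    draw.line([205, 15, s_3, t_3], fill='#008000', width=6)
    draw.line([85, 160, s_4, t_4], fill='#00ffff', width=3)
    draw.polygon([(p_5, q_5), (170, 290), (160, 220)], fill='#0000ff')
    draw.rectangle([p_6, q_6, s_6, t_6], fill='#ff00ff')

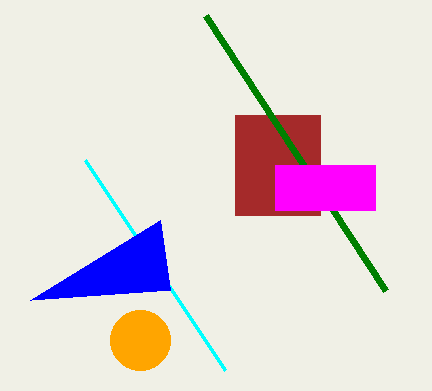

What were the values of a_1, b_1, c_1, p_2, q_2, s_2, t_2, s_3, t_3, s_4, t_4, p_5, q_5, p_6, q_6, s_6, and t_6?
a_1 = 140
b_1 = 340
c_1 = 30
p_2 = 235
q_2 = 115
s_2 = 320
t_2 = 215
s_3 = 385
t_3 = 290
s_4 = 225
t_4 = 370
p_5 = 30
q_5 = 300
p_6 = 275
q_6 = 165
s_6 = 375
t_6 = 210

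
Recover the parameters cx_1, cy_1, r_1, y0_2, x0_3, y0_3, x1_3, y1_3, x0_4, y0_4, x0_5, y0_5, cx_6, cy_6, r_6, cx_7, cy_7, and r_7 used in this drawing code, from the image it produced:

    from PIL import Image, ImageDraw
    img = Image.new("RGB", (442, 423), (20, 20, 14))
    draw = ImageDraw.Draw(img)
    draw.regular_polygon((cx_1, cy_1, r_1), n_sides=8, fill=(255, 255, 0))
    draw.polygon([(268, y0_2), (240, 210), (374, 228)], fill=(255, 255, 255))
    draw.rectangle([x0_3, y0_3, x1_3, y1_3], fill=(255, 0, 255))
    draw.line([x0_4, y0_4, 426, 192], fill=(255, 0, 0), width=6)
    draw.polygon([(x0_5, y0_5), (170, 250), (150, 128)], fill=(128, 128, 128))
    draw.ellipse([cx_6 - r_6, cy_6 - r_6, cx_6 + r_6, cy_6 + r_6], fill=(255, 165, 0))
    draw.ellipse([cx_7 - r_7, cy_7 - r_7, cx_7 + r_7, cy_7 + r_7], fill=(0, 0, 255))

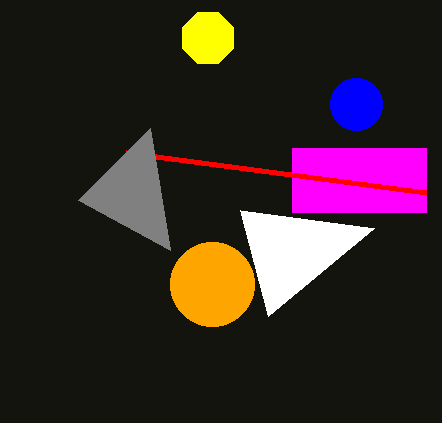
cx_1 = 208, cy_1 = 38, r_1 = 28, y0_2 = 316, x0_3 = 292, y0_3 = 148, x1_3 = 426, y1_3 = 212, x0_4 = 126, y0_4 = 152, x0_5 = 78, y0_5 = 200, cx_6 = 212, cy_6 = 284, r_6 = 42, cx_7 = 356, cy_7 = 104, r_7 = 26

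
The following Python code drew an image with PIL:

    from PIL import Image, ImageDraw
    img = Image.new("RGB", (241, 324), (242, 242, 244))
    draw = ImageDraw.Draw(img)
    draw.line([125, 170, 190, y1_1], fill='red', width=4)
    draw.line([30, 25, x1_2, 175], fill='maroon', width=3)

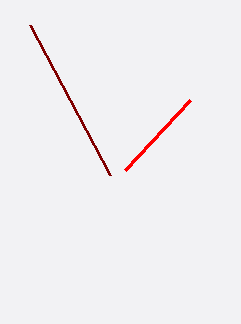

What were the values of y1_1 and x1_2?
y1_1 = 100, x1_2 = 110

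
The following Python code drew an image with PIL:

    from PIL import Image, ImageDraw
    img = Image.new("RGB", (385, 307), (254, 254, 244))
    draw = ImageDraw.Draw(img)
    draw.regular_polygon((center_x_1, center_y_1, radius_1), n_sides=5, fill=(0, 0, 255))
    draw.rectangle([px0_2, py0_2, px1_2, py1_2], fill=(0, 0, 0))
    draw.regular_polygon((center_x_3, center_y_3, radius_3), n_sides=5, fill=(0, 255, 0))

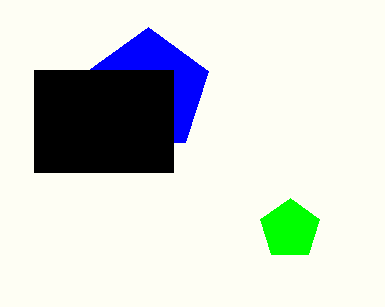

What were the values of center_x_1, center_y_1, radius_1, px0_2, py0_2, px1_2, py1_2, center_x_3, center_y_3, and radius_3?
center_x_1 = 148, center_y_1 = 91, radius_1 = 64, px0_2 = 34, py0_2 = 70, px1_2 = 173, py1_2 = 172, center_x_3 = 290, center_y_3 = 229, radius_3 = 31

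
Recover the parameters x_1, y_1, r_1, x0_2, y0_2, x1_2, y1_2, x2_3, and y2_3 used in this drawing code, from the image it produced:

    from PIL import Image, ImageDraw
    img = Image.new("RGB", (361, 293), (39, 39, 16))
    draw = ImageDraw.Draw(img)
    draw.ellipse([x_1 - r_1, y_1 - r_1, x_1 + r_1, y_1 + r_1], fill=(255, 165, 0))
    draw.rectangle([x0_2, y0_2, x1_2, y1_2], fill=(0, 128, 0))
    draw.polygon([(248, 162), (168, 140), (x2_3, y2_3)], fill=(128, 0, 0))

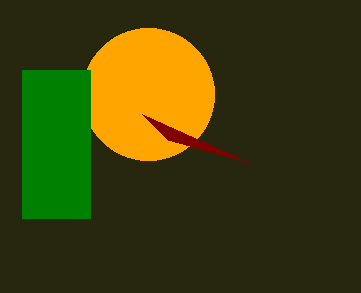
x_1 = 148
y_1 = 94
r_1 = 66
x0_2 = 22
y0_2 = 70
x1_2 = 90
y1_2 = 218
x2_3 = 142
y2_3 = 114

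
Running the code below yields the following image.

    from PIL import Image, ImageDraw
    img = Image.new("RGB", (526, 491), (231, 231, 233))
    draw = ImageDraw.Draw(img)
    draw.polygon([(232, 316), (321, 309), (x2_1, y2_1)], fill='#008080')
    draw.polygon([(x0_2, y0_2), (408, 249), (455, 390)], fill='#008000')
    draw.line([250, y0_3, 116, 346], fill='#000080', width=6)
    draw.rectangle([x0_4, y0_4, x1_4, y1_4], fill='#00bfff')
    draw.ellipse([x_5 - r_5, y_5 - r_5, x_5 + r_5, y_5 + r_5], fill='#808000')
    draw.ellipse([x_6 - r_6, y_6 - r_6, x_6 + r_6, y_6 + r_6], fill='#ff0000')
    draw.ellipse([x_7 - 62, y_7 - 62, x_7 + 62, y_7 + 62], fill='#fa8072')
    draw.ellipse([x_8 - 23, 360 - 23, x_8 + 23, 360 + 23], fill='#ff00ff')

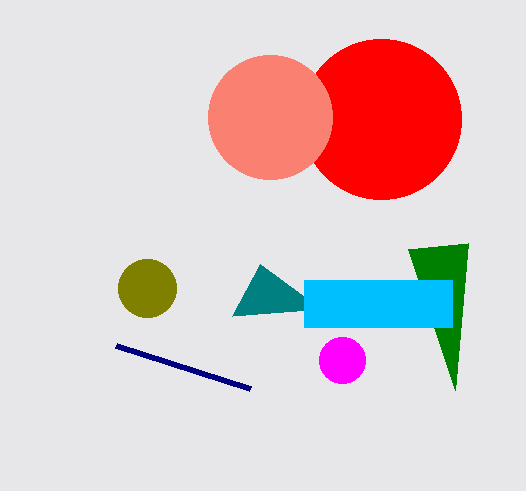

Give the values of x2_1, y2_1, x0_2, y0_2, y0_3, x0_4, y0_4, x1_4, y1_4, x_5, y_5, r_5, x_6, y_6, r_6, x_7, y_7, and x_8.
x2_1 = 260, y2_1 = 264, x0_2 = 468, y0_2 = 243, y0_3 = 389, x0_4 = 304, y0_4 = 280, x1_4 = 452, y1_4 = 327, x_5 = 147, y_5 = 288, r_5 = 29, x_6 = 381, y_6 = 119, r_6 = 80, x_7 = 270, y_7 = 117, x_8 = 342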